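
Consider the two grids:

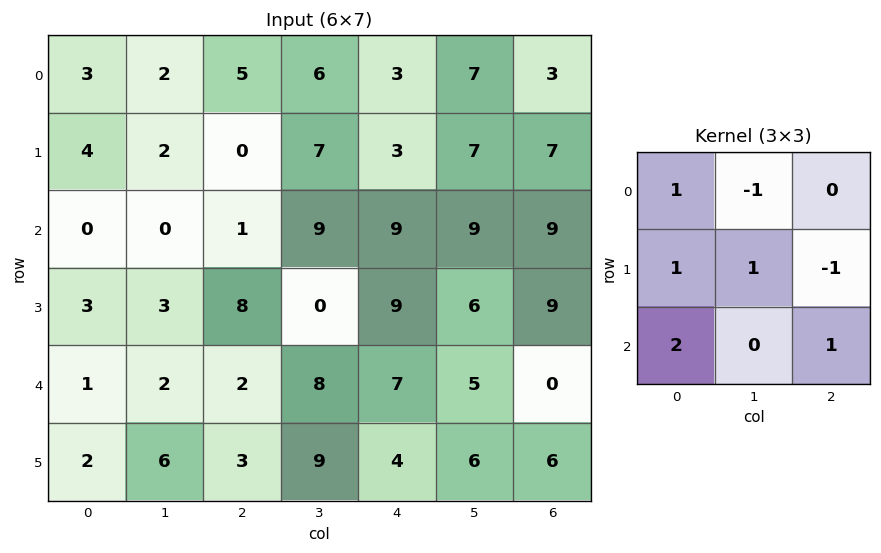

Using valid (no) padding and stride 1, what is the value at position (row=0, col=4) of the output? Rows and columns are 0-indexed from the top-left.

The receptive field on the input at this output position is [3 7 3 / 3 7 7 / 9 9 9]. Elementwise product with the kernel and sum: 3·1 + 7·-1 + 3·1 + 7·1 + 7·-1 + 9·2 + 9·1.

26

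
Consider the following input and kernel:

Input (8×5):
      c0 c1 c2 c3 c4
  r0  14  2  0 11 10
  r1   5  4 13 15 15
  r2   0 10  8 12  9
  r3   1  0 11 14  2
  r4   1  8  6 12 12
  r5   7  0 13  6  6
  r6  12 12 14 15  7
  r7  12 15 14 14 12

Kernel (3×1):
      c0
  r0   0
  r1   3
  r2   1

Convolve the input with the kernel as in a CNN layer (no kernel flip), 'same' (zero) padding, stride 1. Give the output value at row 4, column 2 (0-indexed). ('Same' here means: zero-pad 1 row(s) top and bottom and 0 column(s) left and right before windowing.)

The receptive field on the zero-padded input at this output position is [11 / 6 / 13]. Elementwise product with the kernel and sum: 6·3 + 13·1.

31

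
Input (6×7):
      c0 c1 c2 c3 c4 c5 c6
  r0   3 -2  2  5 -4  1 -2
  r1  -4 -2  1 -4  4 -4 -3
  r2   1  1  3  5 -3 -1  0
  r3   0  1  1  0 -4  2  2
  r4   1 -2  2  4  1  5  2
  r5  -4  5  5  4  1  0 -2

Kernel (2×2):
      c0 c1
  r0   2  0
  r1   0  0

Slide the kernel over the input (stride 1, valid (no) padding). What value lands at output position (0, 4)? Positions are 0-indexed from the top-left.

The receptive field on the input at this output position is [-4 1 / 4 -4]. Elementwise product with the kernel and sum: -4·2.

-8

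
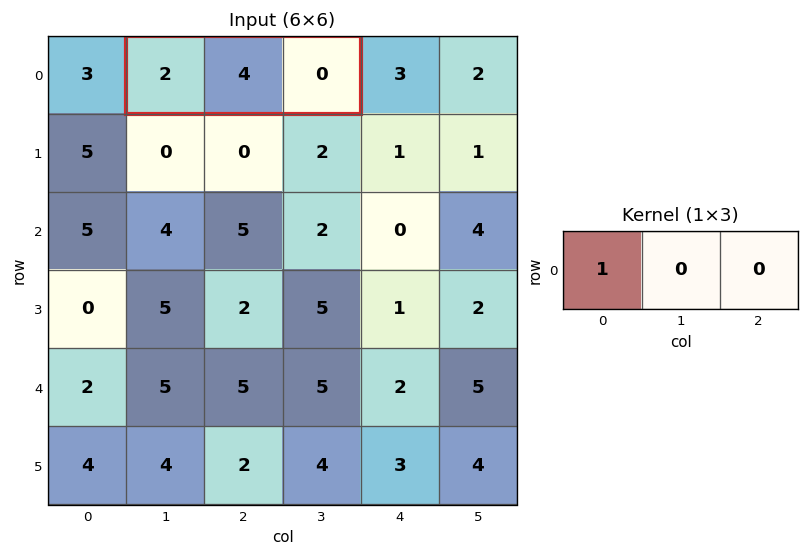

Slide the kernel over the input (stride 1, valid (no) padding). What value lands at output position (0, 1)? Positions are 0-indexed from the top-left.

2

The receptive field on the input at this output position is [2 4 0]. Elementwise product with the kernel and sum: 2·1.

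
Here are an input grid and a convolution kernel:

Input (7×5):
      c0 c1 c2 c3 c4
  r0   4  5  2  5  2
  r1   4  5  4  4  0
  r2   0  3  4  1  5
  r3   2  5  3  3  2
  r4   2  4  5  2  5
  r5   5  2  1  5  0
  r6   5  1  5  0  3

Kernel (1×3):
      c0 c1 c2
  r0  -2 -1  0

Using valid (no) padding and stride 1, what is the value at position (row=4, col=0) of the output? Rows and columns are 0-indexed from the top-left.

The receptive field on the input at this output position is [2 4 5]. Elementwise product with the kernel and sum: 2·-2 + 4·-1.

-8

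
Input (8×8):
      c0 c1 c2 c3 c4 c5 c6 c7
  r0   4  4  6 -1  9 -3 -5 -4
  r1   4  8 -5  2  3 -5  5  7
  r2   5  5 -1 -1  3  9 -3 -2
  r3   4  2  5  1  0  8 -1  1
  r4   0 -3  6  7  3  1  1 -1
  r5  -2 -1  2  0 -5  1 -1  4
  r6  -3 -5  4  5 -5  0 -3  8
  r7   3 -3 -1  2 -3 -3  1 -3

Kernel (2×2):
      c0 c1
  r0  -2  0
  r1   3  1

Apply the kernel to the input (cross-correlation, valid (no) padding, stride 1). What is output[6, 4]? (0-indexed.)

The receptive field on the input at this output position is [-5 0 / -3 -3]. Elementwise product with the kernel and sum: -5·-2 + -3·3 + -3·1.

-2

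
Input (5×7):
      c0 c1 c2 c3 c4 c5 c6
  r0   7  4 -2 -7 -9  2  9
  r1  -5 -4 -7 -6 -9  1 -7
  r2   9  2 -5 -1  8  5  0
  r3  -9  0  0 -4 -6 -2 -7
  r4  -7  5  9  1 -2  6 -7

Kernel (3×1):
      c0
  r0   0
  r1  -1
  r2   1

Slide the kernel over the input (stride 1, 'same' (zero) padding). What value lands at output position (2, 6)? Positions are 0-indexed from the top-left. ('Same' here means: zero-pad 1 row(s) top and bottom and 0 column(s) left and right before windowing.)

-7

The receptive field on the zero-padded input at this output position is [-7 / 0 / -7]. Elementwise product with the kernel and sum: 0·-1 + -7·1.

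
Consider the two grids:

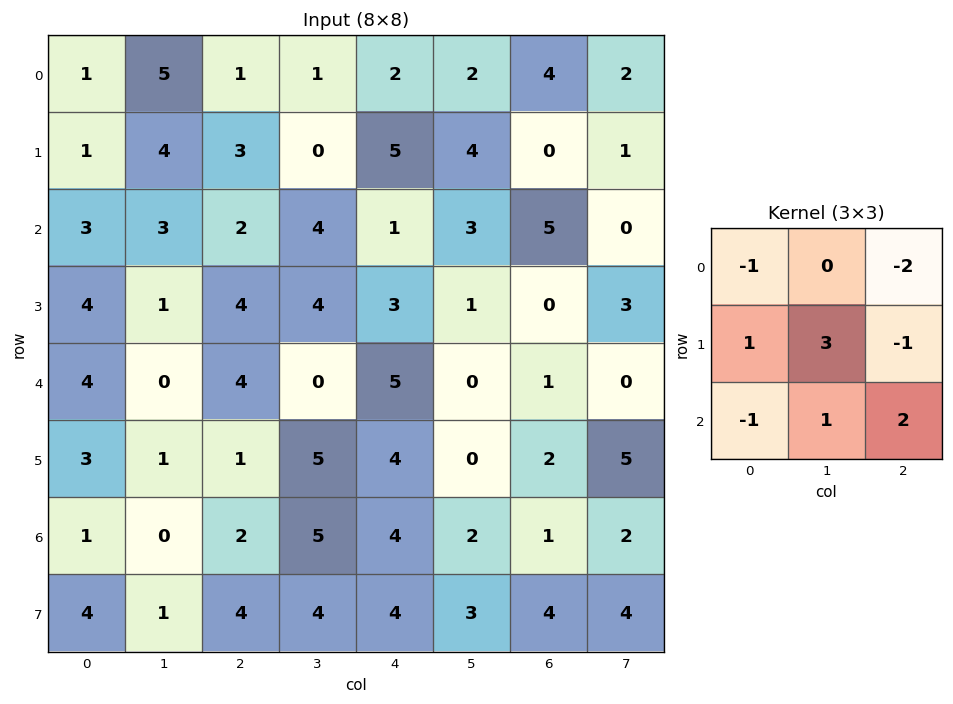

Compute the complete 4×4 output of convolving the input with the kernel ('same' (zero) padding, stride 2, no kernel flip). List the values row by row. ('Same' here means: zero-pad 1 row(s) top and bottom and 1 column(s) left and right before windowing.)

7 6 18 10
4 12 -3 17
15 13 8 8
7 1 16 2

Output[0,0]: The receptive field on the zero-padded input at this output position is [0 0 0 / 0 1 5 / 0 1 4]. Elementwise product with the kernel and sum: 0·-1 + 0·-2 + 0·1 + 1·3 + 5·-1 + 0·-1 + 1·1 + 4·2.
Output[0,1]: The receptive field on the zero-padded input at this output position is [0 0 0 / 5 1 1 / 4 3 0]. Elementwise product with the kernel and sum: 0·-1 + 0·-2 + 5·1 + 1·3 + 1·-1 + 4·-1 + 3·1 + 0·2.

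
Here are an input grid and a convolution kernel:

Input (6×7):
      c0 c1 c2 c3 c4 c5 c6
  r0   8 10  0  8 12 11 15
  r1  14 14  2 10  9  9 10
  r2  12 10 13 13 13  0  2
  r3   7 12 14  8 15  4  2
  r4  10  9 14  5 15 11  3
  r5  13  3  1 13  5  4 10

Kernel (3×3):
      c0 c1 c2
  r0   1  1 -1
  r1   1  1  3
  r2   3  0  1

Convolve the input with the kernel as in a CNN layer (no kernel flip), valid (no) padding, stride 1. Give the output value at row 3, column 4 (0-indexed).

77

The receptive field on the input at this output position is [15 4 2 / 15 11 3 / 5 4 10]. Elementwise product with the kernel and sum: 15·1 + 4·1 + 2·-1 + 15·1 + 11·1 + 3·3 + 5·3 + 10·1.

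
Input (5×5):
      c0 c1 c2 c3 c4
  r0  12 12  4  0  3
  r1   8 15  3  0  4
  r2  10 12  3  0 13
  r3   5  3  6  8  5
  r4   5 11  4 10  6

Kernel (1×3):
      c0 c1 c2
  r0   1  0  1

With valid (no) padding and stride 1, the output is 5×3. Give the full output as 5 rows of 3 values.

16 12 7
11 15 7
13 12 16
11 11 11
9 21 10

Output[0,0]: The receptive field on the input at this output position is [12 12 4]. Elementwise product with the kernel and sum: 12·1 + 4·1.
Output[0,1]: The receptive field on the input at this output position is [12 4 0]. Elementwise product with the kernel and sum: 12·1 + 0·1.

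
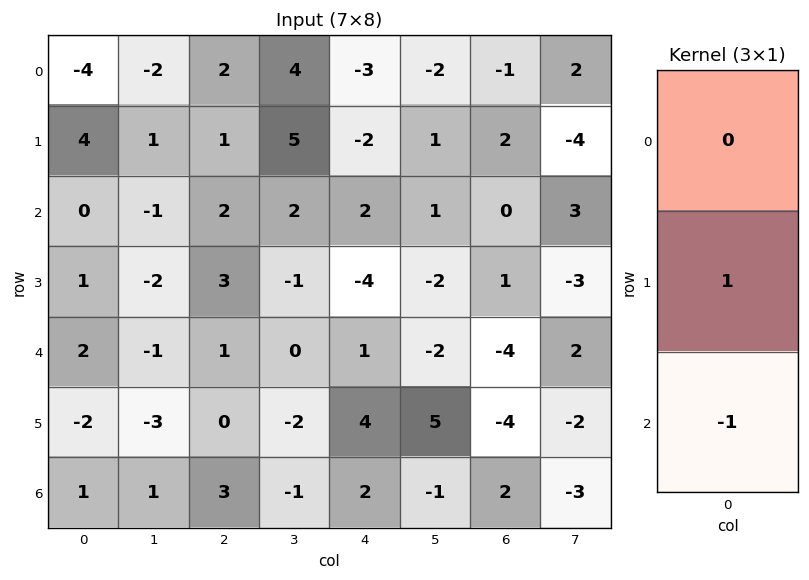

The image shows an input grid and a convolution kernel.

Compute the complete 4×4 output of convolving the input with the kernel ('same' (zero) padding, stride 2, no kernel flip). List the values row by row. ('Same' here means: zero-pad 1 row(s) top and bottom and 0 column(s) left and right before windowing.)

Output[0,0]: The receptive field on the zero-padded input at this output position is [0 / -4 / 4]. Elementwise product with the kernel and sum: -4·1 + 4·-1.

-8 1 -1 -3
-1 -1 6 -1
4 1 -3 0
1 3 2 2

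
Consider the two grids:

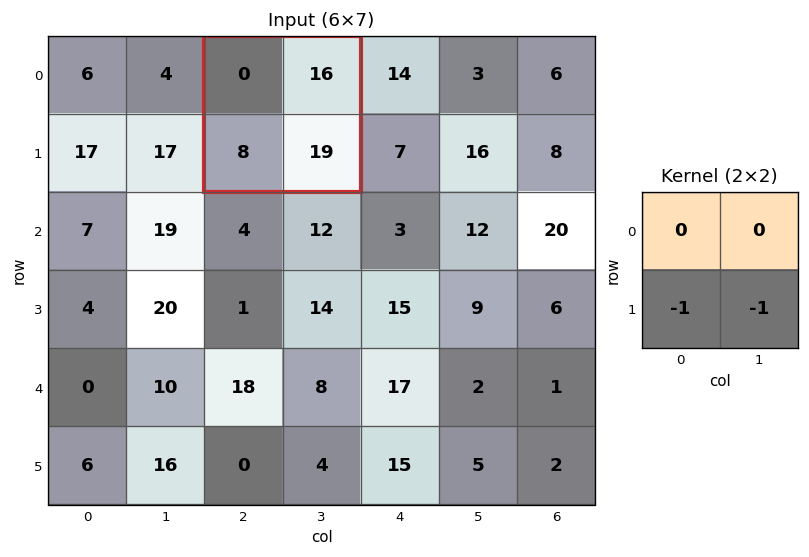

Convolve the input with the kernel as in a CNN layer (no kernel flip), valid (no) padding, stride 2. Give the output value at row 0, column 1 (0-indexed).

-27

The receptive field on the input at this output position is [0 16 / 8 19]. Elementwise product with the kernel and sum: 8·-1 + 19·-1.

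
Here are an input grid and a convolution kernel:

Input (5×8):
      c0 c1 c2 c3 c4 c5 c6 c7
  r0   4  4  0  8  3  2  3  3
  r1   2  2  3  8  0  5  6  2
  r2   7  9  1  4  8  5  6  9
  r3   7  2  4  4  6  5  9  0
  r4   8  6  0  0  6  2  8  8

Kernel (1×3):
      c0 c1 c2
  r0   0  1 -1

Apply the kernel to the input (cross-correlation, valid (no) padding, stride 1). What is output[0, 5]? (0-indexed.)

The receptive field on the input at this output position is [2 3 3]. Elementwise product with the kernel and sum: 3·1 + 3·-1.

0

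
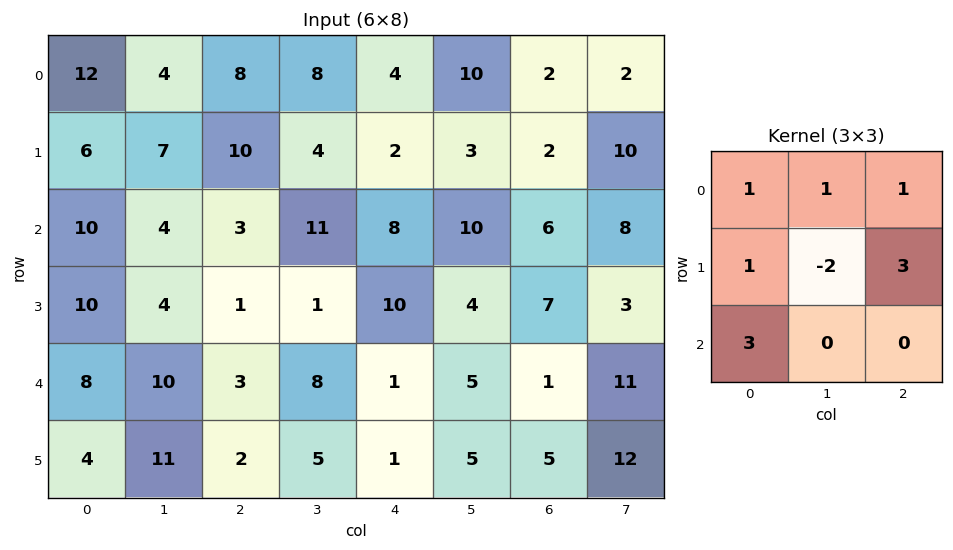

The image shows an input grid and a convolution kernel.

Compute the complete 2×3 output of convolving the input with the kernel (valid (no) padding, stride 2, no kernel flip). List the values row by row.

76 37 42
46 60 50

Output[0,0]: The receptive field on the input at this output position is [12 4 8 / 6 7 10 / 10 4 3]. Elementwise product with the kernel and sum: 12·1 + 4·1 + 8·1 + 6·1 + 7·-2 + 10·3 + 10·3.
Output[0,1]: The receptive field on the input at this output position is [8 8 4 / 10 4 2 / 3 11 8]. Elementwise product with the kernel and sum: 8·1 + 8·1 + 4·1 + 10·1 + 4·-2 + 2·3 + 3·3.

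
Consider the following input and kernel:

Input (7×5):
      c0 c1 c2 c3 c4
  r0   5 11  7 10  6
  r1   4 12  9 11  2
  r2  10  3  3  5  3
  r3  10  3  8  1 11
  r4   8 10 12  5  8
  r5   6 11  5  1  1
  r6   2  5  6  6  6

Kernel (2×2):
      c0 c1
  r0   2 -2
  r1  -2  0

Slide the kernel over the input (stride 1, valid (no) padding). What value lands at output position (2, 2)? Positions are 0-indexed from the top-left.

The receptive field on the input at this output position is [3 5 / 8 1]. Elementwise product with the kernel and sum: 3·2 + 5·-2 + 8·-2.

-20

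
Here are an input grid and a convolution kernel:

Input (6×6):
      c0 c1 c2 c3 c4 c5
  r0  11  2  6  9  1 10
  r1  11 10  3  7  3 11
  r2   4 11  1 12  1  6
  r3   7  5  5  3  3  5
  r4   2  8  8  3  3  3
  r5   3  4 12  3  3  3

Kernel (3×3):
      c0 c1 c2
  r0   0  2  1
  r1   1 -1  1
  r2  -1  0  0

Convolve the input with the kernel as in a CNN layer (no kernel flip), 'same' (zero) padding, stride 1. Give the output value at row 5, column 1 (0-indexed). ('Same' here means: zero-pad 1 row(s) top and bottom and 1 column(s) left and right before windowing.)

35

The receptive field on the zero-padded input at this output position is [2 8 8 / 3 4 12 / 0 0 0]. Elementwise product with the kernel and sum: 8·2 + 8·1 + 3·1 + 4·-1 + 12·1 + 0·-1.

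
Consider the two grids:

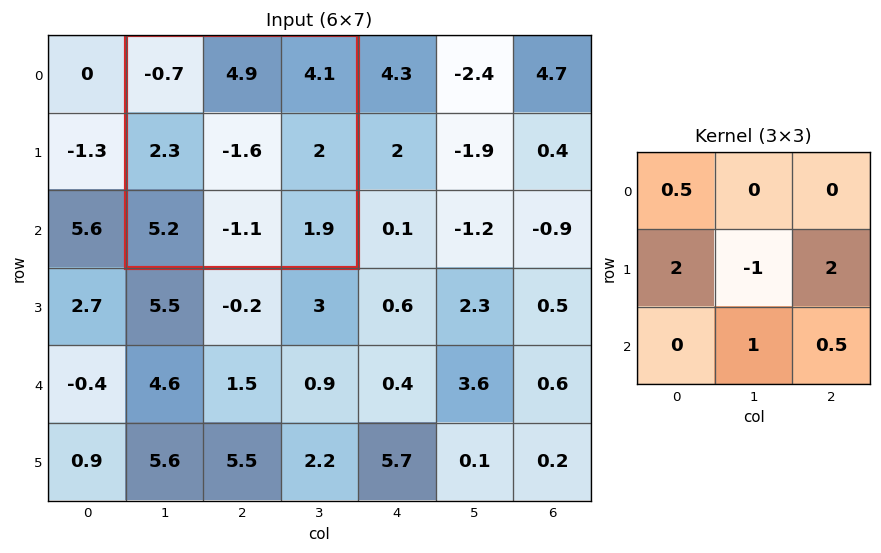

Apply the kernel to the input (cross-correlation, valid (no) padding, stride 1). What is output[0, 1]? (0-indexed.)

9.7

The receptive field on the input at this output position is [-0.7 4.9 4.1 / 2.3 -1.6 2 / 5.2 -1.1 1.9]. Elementwise product with the kernel and sum: -0.7·0.5 + 2.3·2 + -1.6·-1 + 2·2 + -1.1·1 + 1.9·0.5.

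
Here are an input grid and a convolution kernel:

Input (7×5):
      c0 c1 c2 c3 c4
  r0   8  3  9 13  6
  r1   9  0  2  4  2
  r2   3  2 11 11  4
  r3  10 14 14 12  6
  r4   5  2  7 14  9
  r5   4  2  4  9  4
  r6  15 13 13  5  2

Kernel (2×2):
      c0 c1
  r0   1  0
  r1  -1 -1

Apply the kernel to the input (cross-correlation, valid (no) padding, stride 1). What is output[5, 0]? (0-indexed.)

The receptive field on the input at this output position is [4 2 / 15 13]. Elementwise product with the kernel and sum: 4·1 + 15·-1 + 13·-1.

-24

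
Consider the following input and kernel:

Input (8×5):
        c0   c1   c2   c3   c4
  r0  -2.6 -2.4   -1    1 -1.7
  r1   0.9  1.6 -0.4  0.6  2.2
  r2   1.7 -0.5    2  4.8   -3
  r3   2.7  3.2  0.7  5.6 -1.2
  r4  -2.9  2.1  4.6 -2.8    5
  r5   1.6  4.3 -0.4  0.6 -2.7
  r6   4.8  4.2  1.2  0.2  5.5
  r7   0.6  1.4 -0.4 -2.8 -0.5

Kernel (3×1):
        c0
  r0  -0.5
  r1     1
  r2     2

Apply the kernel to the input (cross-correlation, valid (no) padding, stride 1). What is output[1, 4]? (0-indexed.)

-6.5

The receptive field on the input at this output position is [2.2 / -3 / -1.2]. Elementwise product with the kernel and sum: 2.2·-0.5 + -3·1 + -1.2·2.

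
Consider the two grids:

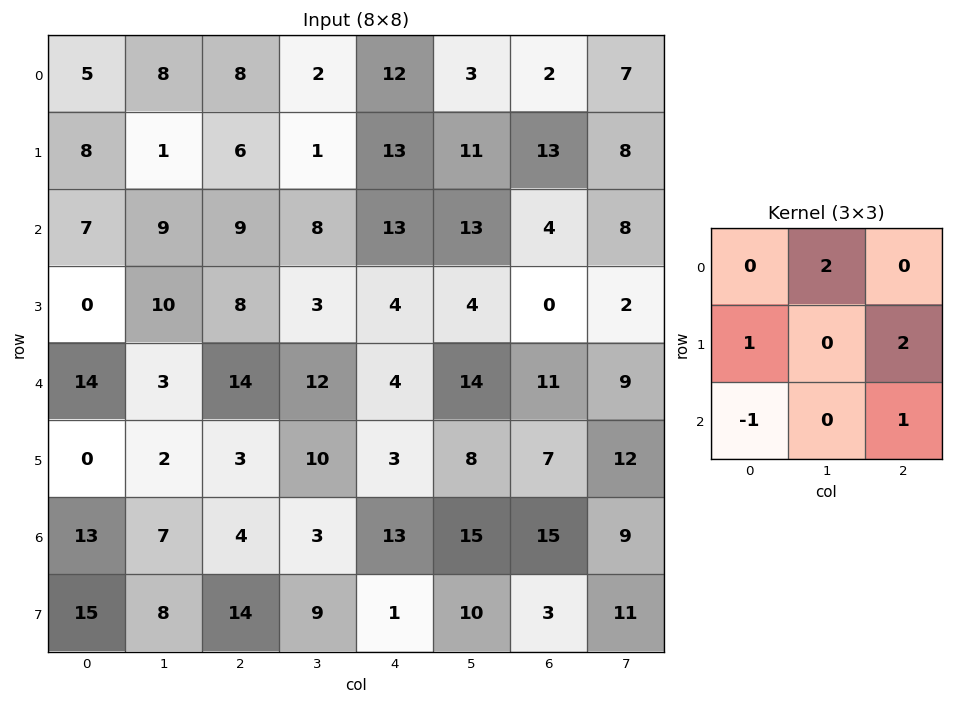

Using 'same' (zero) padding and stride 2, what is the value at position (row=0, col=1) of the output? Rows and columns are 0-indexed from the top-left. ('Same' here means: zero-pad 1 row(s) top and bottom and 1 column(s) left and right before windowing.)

The receptive field on the zero-padded input at this output position is [0 0 0 / 8 8 2 / 1 6 1]. Elementwise product with the kernel and sum: 0·2 + 8·1 + 2·2 + 1·-1 + 1·1.

12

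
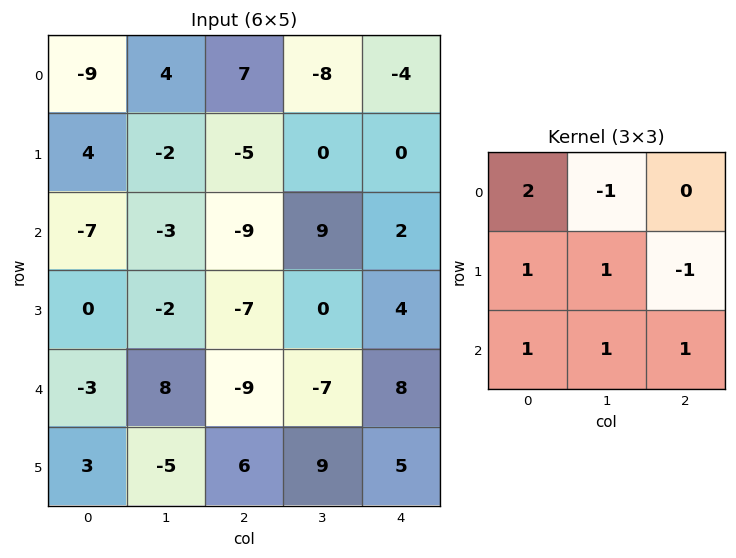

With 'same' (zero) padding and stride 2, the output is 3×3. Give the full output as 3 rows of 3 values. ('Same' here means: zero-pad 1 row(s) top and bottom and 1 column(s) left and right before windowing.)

-11 12 -12
-10 -29 15
-13 19 11

Output[0,0]: The receptive field on the zero-padded input at this output position is [0 0 0 / 0 -9 4 / 0 4 -2]. Elementwise product with the kernel and sum: 0·2 + 0·-1 + 0·1 + -9·1 + 4·-1 + 0·1 + 4·1 + -2·1.
Output[0,1]: The receptive field on the zero-padded input at this output position is [0 0 0 / 4 7 -8 / -2 -5 0]. Elementwise product with the kernel and sum: 0·2 + 0·-1 + 4·1 + 7·1 + -8·-1 + -2·1 + -5·1 + 0·1.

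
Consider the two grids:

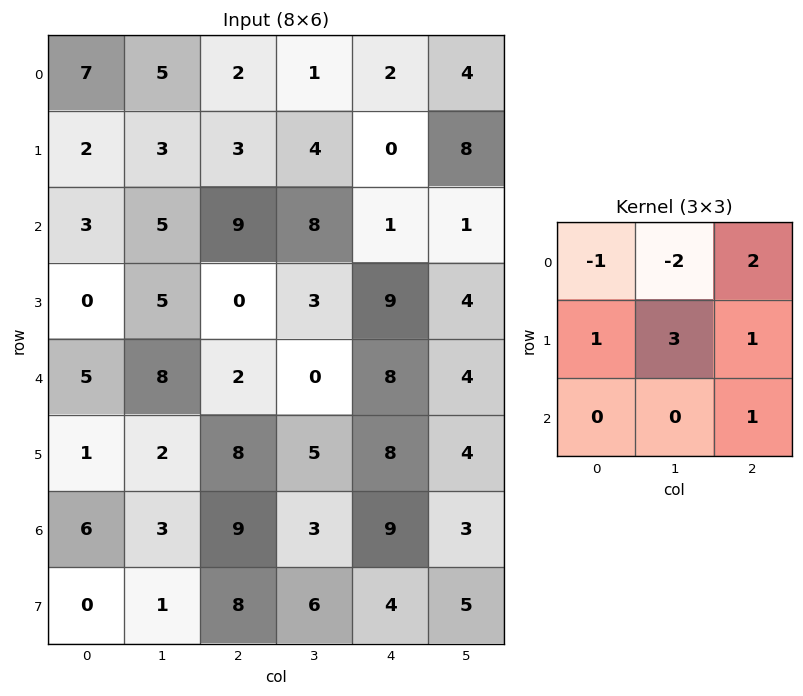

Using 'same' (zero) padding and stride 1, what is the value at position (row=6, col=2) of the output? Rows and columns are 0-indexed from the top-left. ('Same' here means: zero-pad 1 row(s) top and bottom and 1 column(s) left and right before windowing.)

The receptive field on the zero-padded input at this output position is [2 8 5 / 3 9 3 / 1 8 6]. Elementwise product with the kernel and sum: 2·-1 + 8·-2 + 5·2 + 3·1 + 9·3 + 3·1 + 6·1.

31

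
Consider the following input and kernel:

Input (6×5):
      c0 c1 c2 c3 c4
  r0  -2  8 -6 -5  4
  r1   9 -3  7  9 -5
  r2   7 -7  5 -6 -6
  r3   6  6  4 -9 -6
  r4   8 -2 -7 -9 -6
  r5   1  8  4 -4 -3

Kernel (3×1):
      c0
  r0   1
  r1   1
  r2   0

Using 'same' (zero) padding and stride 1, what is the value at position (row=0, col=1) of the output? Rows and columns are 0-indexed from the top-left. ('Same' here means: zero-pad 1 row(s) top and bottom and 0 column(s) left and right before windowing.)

The receptive field on the zero-padded input at this output position is [0 / 8 / -3]. Elementwise product with the kernel and sum: 0·1 + 8·1.

8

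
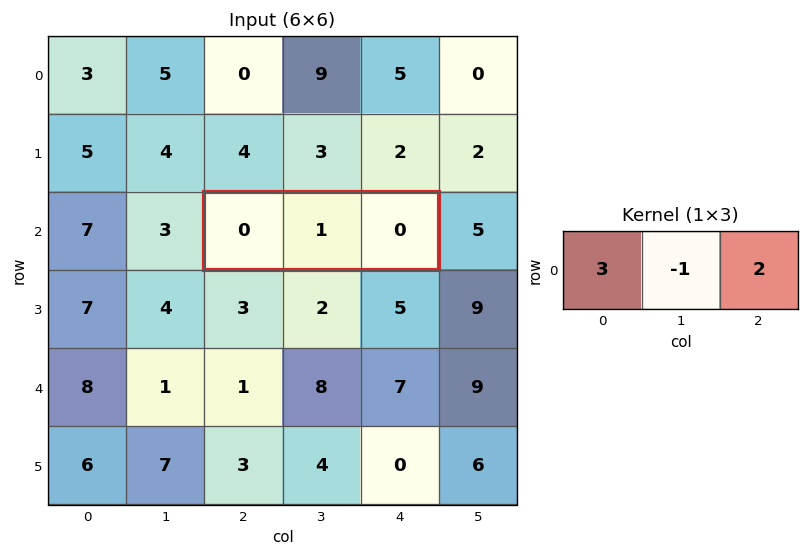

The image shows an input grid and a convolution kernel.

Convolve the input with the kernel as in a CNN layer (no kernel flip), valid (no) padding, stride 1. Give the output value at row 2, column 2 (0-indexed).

The receptive field on the input at this output position is [0 1 0]. Elementwise product with the kernel and sum: 0·3 + 1·-1 + 0·2.

-1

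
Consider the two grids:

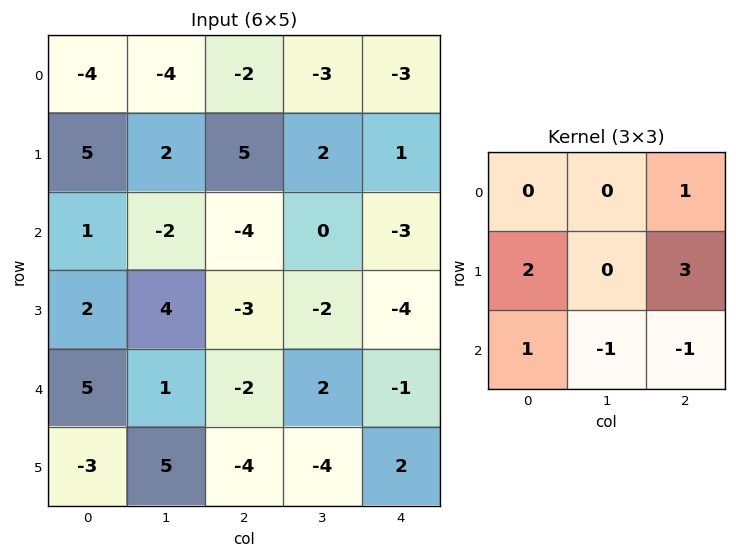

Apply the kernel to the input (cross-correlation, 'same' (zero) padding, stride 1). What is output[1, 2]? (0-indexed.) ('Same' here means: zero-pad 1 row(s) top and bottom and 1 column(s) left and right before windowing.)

9

The receptive field on the zero-padded input at this output position is [-4 -2 -3 / 2 5 2 / -2 -4 0]. Elementwise product with the kernel and sum: -3·1 + 2·2 + 2·3 + -2·1 + -4·-1 + 0·-1.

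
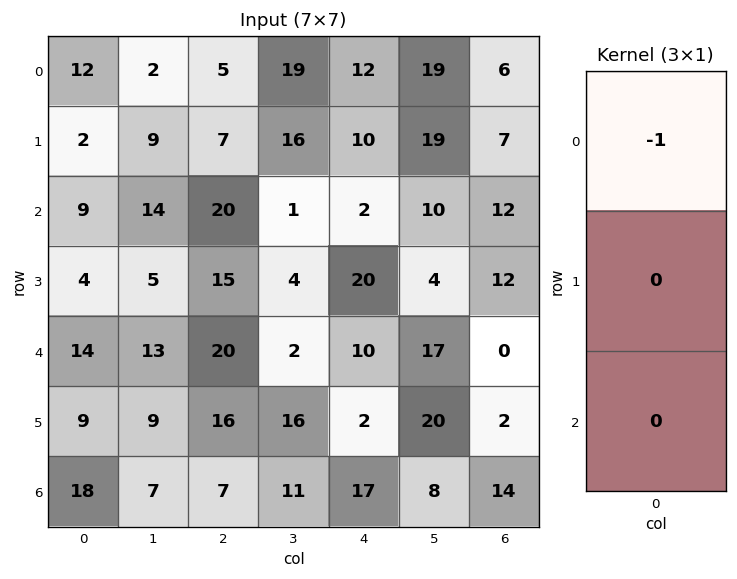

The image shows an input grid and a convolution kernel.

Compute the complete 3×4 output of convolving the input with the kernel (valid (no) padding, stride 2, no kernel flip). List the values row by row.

Output[0,0]: The receptive field on the input at this output position is [12 / 2 / 9]. Elementwise product with the kernel and sum: 12·-1.
Output[0,1]: The receptive field on the input at this output position is [5 / 7 / 20]. Elementwise product with the kernel and sum: 5·-1.

-12 -5 -12 -6
-9 -20 -2 -12
-14 -20 -10 0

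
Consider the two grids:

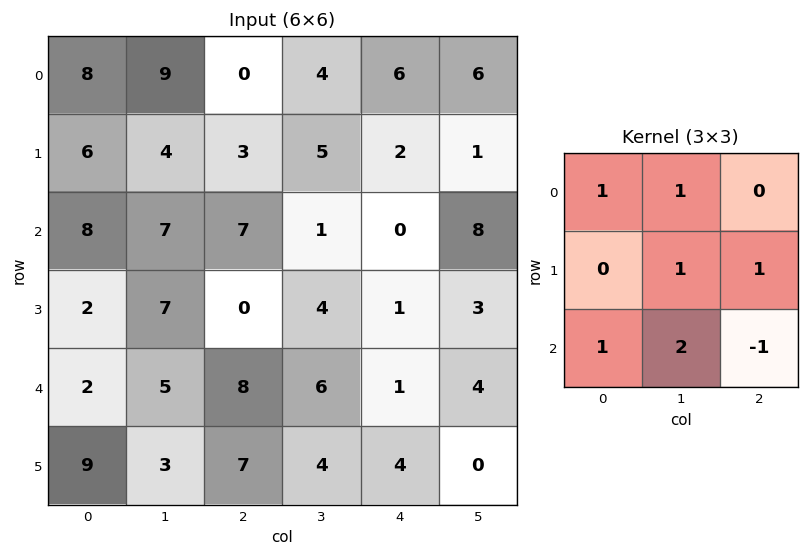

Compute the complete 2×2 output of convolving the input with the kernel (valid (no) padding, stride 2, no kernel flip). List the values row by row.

39 20
26 32

Output[0,0]: The receptive field on the input at this output position is [8 9 0 / 6 4 3 / 8 7 7]. Elementwise product with the kernel and sum: 8·1 + 9·1 + 4·1 + 3·1 + 8·1 + 7·2 + 7·-1.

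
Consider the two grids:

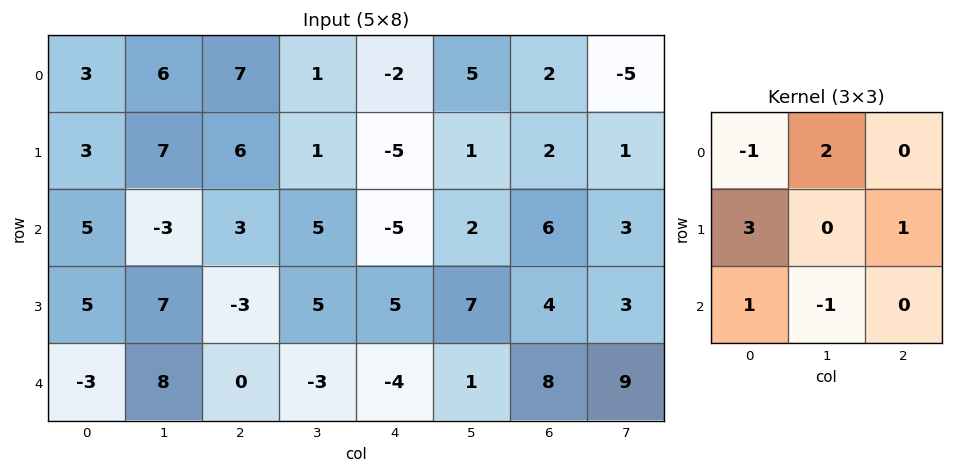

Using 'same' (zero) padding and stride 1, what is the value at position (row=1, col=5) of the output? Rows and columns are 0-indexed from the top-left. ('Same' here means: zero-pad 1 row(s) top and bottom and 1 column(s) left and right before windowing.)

The receptive field on the zero-padded input at this output position is [-2 5 2 / -5 1 2 / -5 2 6]. Elementwise product with the kernel and sum: -2·-1 + 5·2 + -5·3 + 2·1 + -5·1 + 2·-1.

-8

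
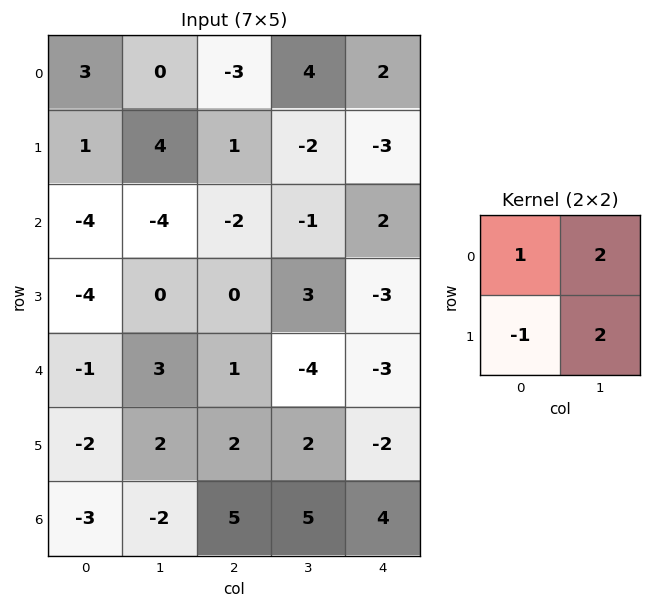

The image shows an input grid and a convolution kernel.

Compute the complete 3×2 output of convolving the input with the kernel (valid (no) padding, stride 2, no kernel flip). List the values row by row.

10 0
-8 2
11 -5

Output[0,0]: The receptive field on the input at this output position is [3 0 / 1 4]. Elementwise product with the kernel and sum: 3·1 + 0·2 + 1·-1 + 4·2.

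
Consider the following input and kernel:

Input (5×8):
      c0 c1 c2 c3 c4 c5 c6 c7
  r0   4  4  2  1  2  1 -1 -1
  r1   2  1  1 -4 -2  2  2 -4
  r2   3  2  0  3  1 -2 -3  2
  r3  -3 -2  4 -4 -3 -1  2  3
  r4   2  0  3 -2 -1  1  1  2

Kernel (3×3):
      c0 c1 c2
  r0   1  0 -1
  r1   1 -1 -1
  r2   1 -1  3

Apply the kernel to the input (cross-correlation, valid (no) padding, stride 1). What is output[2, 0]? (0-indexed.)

The receptive field on the input at this output position is [3 2 0 / -3 -2 4 / 2 0 3]. Elementwise product with the kernel and sum: 3·1 + 0·-1 + -3·1 + -2·-1 + 4·-1 + 2·1 + 0·-1 + 3·3.

9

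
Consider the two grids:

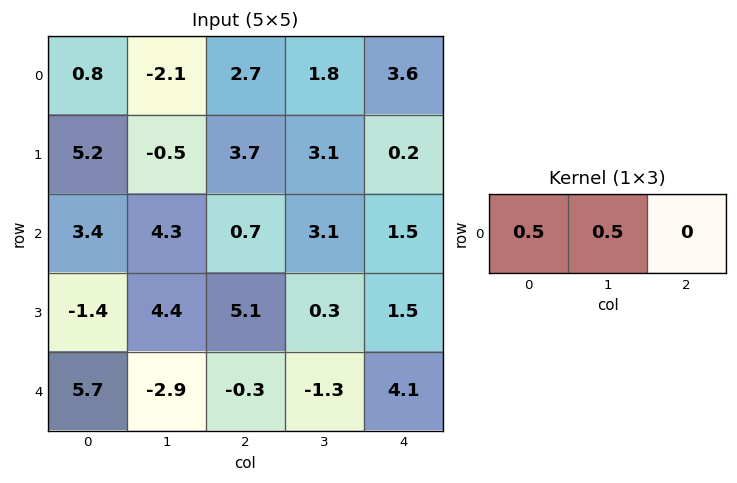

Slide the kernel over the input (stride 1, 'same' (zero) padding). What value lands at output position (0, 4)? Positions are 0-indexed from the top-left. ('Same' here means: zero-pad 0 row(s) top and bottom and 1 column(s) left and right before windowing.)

2.7

The receptive field on the zero-padded input at this output position is [1.8 3.6 0]. Elementwise product with the kernel and sum: 1.8·0.5 + 3.6·0.5.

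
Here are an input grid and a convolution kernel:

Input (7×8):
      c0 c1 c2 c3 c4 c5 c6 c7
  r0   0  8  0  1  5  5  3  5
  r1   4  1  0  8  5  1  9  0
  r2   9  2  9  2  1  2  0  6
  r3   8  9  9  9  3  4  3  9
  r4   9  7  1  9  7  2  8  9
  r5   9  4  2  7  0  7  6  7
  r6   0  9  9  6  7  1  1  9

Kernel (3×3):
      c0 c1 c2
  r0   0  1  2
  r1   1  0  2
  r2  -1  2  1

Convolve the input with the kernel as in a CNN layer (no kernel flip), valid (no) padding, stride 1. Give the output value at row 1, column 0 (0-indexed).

The receptive field on the input at this output position is [4 1 0 / 9 2 9 / 8 9 9]. Elementwise product with the kernel and sum: 1·1 + 0·2 + 9·1 + 9·2 + 8·-1 + 9·2 + 9·1.

47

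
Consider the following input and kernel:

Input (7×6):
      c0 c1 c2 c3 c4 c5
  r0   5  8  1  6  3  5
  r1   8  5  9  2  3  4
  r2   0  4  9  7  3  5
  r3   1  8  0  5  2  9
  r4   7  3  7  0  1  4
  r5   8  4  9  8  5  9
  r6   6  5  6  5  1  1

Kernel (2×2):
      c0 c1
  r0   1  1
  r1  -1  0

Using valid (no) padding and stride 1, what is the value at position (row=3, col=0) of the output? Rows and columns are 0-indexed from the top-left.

2

The receptive field on the input at this output position is [1 8 / 7 3]. Elementwise product with the kernel and sum: 1·1 + 8·1 + 7·-1.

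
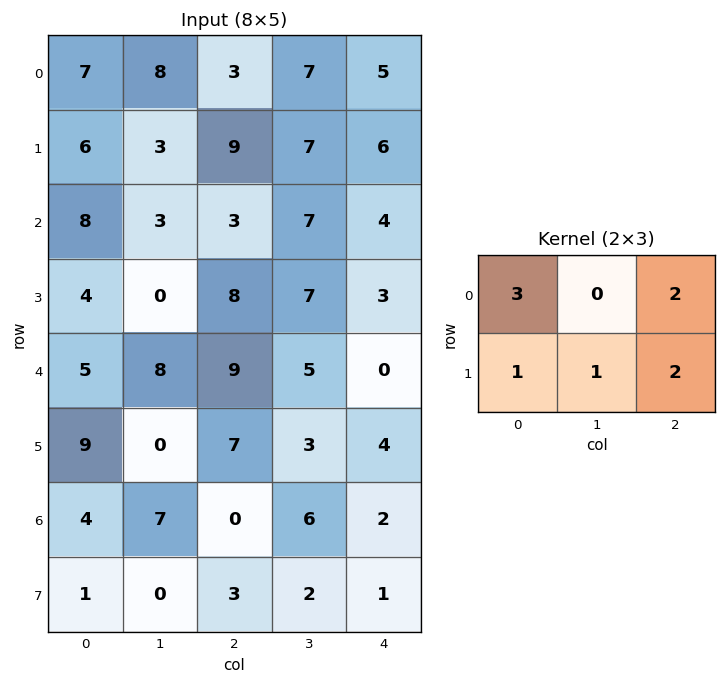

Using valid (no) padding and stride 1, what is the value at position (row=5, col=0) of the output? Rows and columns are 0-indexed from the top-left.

The receptive field on the input at this output position is [9 0 7 / 4 7 0]. Elementwise product with the kernel and sum: 9·3 + 7·2 + 4·1 + 7·1 + 0·2.

52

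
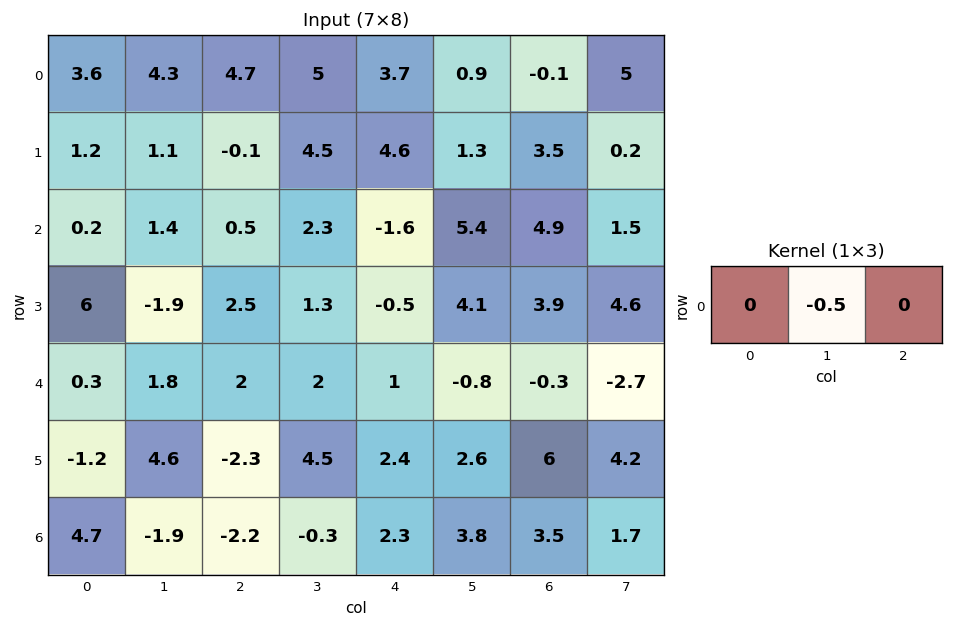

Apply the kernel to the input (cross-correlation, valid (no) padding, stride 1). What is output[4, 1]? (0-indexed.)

The receptive field on the input at this output position is [1.8 2 2]. Elementwise product with the kernel and sum: 2·-0.5.

-1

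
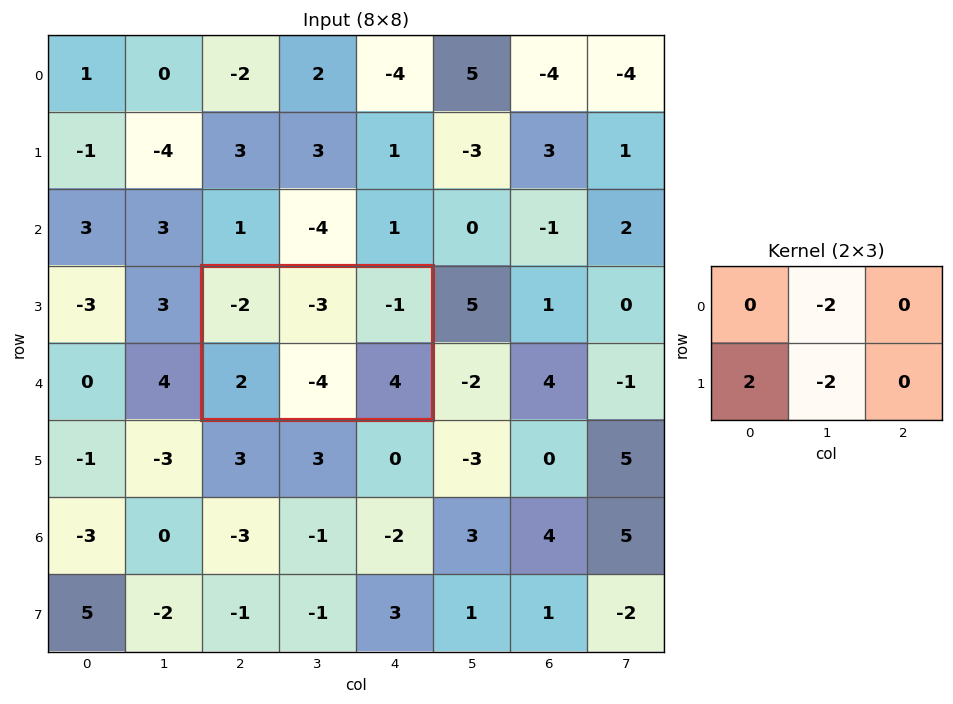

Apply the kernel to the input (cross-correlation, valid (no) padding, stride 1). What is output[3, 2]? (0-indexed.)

18

The receptive field on the input at this output position is [-2 -3 -1 / 2 -4 4]. Elementwise product with the kernel and sum: -3·-2 + 2·2 + -4·-2.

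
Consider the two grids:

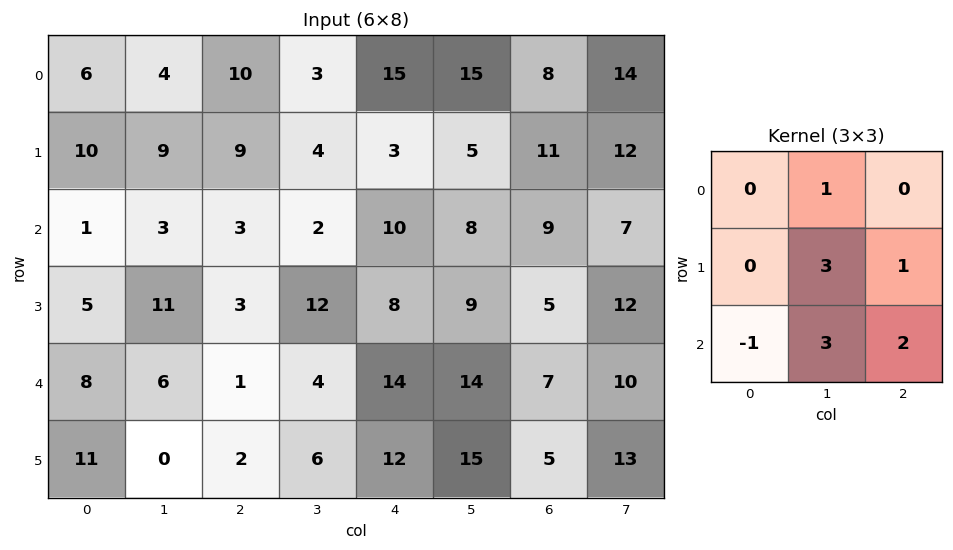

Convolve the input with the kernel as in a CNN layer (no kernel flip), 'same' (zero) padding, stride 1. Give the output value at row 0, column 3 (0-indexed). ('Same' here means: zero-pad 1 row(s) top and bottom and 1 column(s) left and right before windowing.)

33

The receptive field on the zero-padded input at this output position is [0 0 0 / 10 3 15 / 9 4 3]. Elementwise product with the kernel and sum: 0·1 + 3·3 + 15·1 + 9·-1 + 4·3 + 3·2.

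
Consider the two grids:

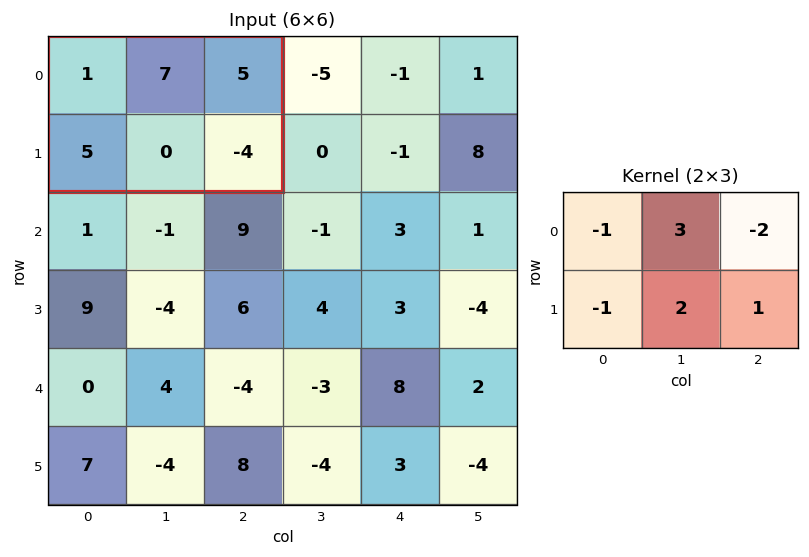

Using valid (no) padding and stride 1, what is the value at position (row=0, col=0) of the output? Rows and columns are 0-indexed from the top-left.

1

The receptive field on the input at this output position is [1 7 5 / 5 0 -4]. Elementwise product with the kernel and sum: 1·-1 + 7·3 + 5·-2 + 5·-1 + 0·2 + -4·1.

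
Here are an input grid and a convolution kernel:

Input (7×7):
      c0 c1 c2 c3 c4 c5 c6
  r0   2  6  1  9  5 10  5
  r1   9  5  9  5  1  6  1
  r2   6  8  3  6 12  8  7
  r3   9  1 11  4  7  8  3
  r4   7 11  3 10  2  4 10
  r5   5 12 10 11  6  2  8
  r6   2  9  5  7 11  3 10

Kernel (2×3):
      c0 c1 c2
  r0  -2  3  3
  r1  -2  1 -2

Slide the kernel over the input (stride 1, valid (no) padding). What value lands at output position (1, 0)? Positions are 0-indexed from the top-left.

14

The receptive field on the input at this output position is [9 5 9 / 6 8 3]. Elementwise product with the kernel and sum: 9·-2 + 5·3 + 9·3 + 6·-2 + 8·1 + 3·-2.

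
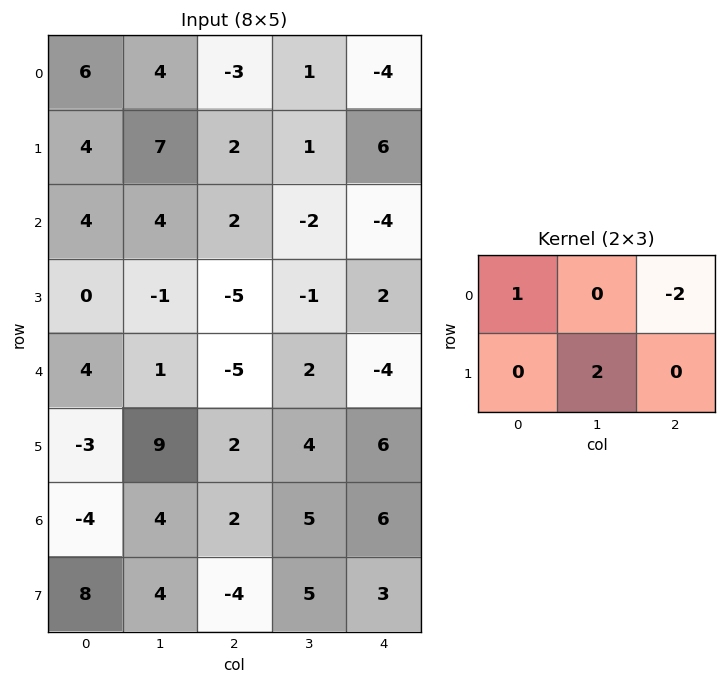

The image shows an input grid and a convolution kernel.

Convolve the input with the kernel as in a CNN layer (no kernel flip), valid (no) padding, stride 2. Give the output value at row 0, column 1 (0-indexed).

The receptive field on the input at this output position is [-3 1 -4 / 2 1 6]. Elementwise product with the kernel and sum: -3·1 + -4·-2 + 1·2.

7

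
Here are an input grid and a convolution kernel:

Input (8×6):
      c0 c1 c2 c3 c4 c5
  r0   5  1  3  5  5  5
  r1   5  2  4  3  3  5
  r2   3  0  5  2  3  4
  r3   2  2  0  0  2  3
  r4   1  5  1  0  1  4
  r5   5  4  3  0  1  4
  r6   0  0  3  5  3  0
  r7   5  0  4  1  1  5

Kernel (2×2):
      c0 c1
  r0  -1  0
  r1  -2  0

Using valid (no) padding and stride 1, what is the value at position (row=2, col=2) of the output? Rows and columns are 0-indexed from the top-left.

The receptive field on the input at this output position is [5 2 / 0 0]. Elementwise product with the kernel and sum: 5·-1 + 0·-2.

-5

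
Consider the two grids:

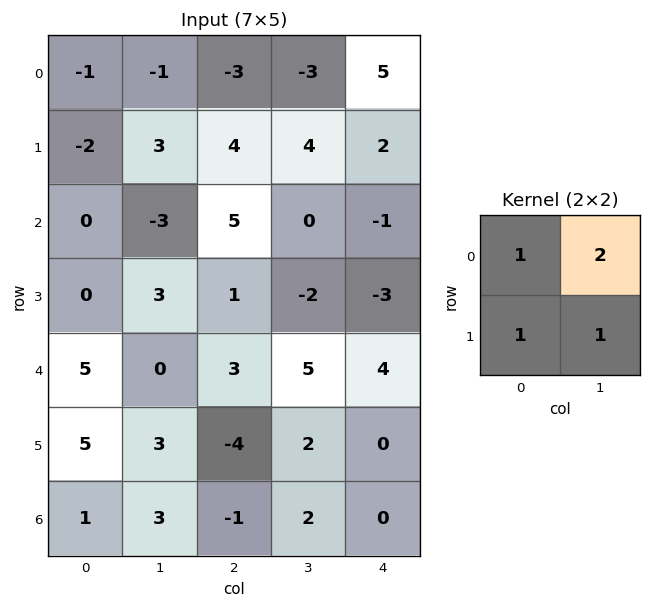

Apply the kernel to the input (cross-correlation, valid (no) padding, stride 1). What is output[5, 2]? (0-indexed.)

The receptive field on the input at this output position is [-4 2 / -1 2]. Elementwise product with the kernel and sum: -4·1 + 2·2 + -1·1 + 2·1.

1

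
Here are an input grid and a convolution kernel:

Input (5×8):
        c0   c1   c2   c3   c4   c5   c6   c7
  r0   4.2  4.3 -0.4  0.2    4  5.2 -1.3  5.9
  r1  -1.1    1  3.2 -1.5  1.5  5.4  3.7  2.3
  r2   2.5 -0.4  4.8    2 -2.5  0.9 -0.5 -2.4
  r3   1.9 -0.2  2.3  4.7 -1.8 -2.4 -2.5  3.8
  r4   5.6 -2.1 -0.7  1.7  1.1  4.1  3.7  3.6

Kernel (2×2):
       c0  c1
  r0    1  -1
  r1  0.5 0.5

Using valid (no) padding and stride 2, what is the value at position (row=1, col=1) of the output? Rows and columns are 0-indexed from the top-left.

6.3

The receptive field on the input at this output position is [4.8 2 / 2.3 4.7]. Elementwise product with the kernel and sum: 4.8·1 + 2·-1 + 2.3·0.5 + 4.7·0.5.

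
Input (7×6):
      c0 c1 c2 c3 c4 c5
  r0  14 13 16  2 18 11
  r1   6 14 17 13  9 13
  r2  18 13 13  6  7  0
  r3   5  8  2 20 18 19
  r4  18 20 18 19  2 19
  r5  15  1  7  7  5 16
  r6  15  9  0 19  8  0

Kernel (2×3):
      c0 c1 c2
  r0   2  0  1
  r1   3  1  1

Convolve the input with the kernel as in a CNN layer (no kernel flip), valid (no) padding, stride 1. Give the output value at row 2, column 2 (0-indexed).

77

The receptive field on the input at this output position is [13 6 7 / 2 20 18]. Elementwise product with the kernel and sum: 13·2 + 7·1 + 2·3 + 20·1 + 18·1.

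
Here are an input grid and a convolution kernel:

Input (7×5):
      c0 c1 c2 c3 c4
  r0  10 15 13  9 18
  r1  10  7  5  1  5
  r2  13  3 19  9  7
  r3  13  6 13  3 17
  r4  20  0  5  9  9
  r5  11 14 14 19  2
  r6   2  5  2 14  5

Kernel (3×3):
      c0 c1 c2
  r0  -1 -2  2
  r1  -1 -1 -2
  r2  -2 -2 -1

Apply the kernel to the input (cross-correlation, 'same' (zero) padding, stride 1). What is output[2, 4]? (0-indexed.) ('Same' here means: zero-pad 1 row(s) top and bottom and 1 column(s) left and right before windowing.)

The receptive field on the zero-padded input at this output position is [1 5 0 / 9 7 0 / 3 17 0]. Elementwise product with the kernel and sum: 1·-1 + 5·-2 + 0·2 + 9·-1 + 7·-1 + 0·-2 + 3·-2 + 17·-2 + 0·-1.

-67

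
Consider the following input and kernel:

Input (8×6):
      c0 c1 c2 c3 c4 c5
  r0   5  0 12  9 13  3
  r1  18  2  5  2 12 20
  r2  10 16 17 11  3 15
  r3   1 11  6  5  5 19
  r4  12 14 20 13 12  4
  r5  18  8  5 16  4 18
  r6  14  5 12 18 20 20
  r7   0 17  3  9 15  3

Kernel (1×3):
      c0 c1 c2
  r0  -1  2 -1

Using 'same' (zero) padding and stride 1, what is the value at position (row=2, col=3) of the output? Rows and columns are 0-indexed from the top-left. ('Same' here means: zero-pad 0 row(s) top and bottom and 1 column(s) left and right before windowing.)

2

The receptive field on the zero-padded input at this output position is [17 11 3]. Elementwise product with the kernel and sum: 17·-1 + 11·2 + 3·-1.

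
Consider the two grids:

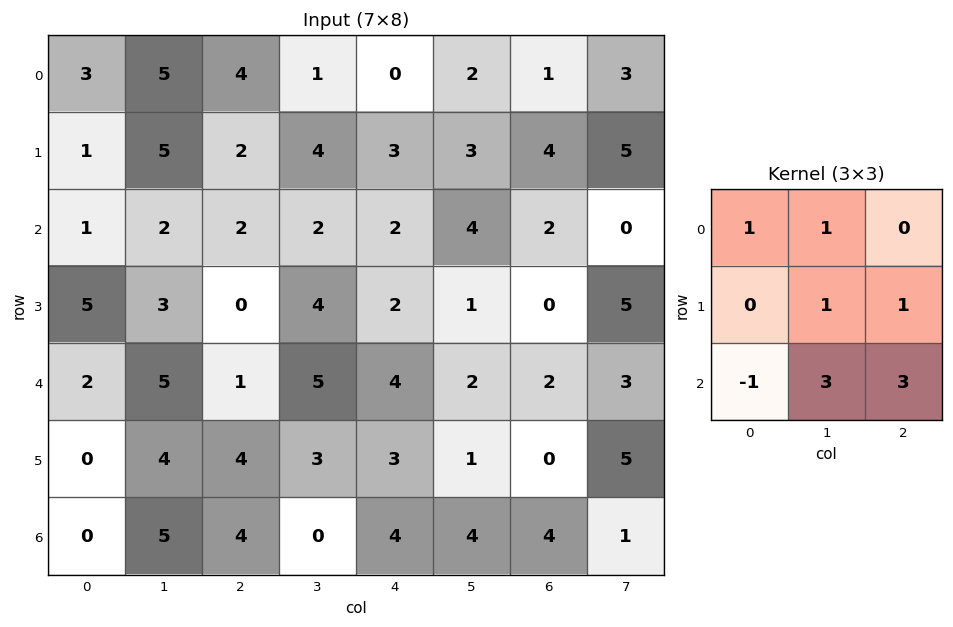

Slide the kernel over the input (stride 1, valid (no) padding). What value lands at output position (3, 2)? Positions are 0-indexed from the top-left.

27

The receptive field on the input at this output position is [0 4 2 / 1 5 4 / 4 3 3]. Elementwise product with the kernel and sum: 0·1 + 4·1 + 5·1 + 4·1 + 4·-1 + 3·3 + 3·3.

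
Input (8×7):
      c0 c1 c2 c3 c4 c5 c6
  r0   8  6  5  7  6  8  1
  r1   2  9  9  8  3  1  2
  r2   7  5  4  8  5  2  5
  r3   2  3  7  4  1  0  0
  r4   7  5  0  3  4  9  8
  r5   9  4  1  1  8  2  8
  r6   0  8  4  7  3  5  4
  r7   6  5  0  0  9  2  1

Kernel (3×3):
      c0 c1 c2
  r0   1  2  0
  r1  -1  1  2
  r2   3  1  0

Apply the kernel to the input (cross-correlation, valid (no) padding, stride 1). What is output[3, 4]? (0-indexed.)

48

The receptive field on the input at this output position is [1 0 0 / 4 9 8 / 8 2 8]. Elementwise product with the kernel and sum: 1·1 + 0·2 + 4·-1 + 9·1 + 8·2 + 8·3 + 2·1.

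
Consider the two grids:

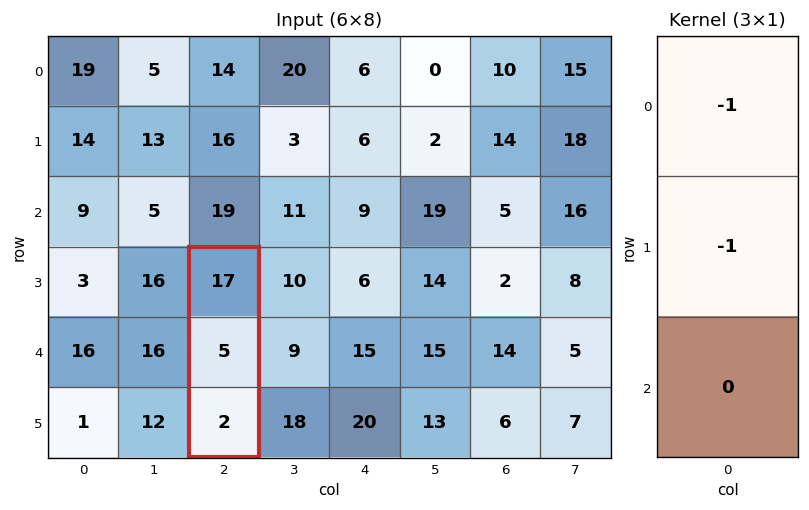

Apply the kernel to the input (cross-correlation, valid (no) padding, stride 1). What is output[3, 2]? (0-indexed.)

The receptive field on the input at this output position is [17 / 5 / 2]. Elementwise product with the kernel and sum: 17·-1 + 5·-1.

-22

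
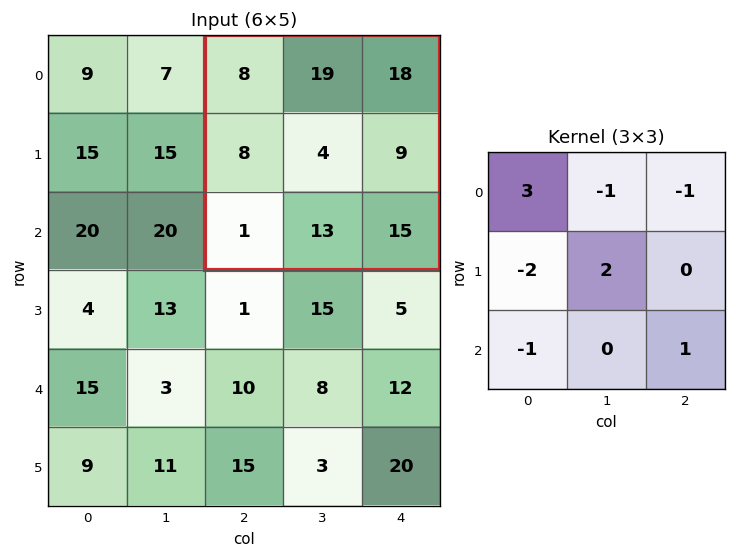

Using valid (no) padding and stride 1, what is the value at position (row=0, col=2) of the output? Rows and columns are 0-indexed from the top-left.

The receptive field on the input at this output position is [8 19 18 / 8 4 9 / 1 13 15]. Elementwise product with the kernel and sum: 8·3 + 19·-1 + 18·-1 + 8·-2 + 4·2 + 1·-1 + 15·1.

-7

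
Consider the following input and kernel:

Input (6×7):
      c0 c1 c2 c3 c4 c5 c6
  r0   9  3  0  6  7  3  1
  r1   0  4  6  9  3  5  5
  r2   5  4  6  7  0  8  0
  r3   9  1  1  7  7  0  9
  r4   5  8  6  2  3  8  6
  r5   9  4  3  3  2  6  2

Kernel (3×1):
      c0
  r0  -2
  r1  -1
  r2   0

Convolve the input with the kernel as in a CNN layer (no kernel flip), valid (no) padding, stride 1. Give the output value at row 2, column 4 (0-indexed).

-7

The receptive field on the input at this output position is [0 / 7 / 3]. Elementwise product with the kernel and sum: 0·-2 + 7·-1.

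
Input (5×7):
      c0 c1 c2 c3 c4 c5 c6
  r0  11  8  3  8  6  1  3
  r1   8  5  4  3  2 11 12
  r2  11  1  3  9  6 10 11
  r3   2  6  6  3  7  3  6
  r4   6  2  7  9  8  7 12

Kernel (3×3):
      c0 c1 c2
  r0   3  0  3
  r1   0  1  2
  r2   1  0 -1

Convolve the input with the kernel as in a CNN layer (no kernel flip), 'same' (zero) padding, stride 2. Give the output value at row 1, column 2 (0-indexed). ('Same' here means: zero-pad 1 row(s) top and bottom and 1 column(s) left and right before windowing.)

The receptive field on the zero-padded input at this output position is [3 2 11 / 9 6 10 / 3 7 3]. Elementwise product with the kernel and sum: 3·3 + 11·3 + 6·1 + 10·2 + 3·1 + 3·-1.

68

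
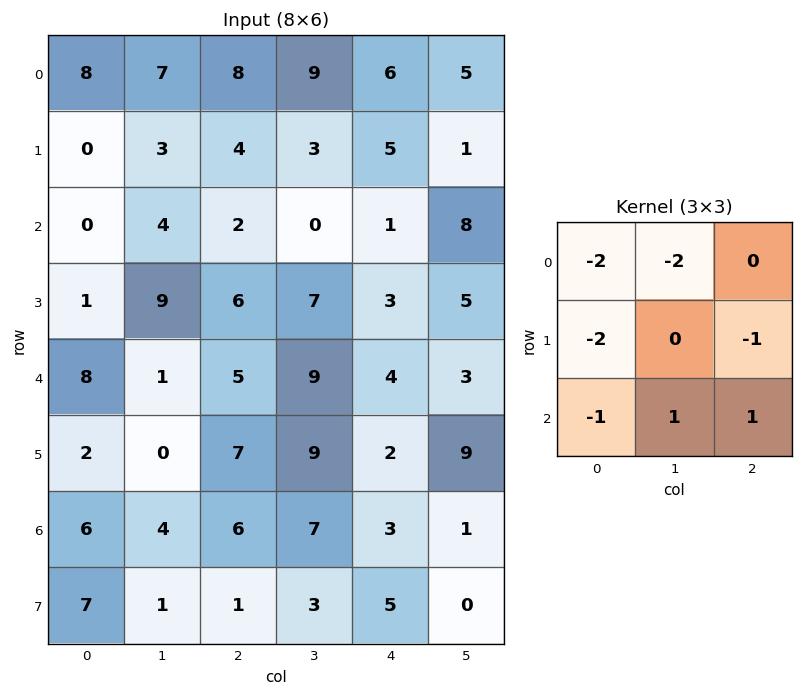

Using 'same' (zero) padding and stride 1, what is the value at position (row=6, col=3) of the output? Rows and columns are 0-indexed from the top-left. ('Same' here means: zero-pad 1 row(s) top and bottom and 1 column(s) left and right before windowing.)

-40

The receptive field on the zero-padded input at this output position is [7 9 2 / 6 7 3 / 1 3 5]. Elementwise product with the kernel and sum: 7·-2 + 9·-2 + 6·-2 + 3·-1 + 1·-1 + 3·1 + 5·1.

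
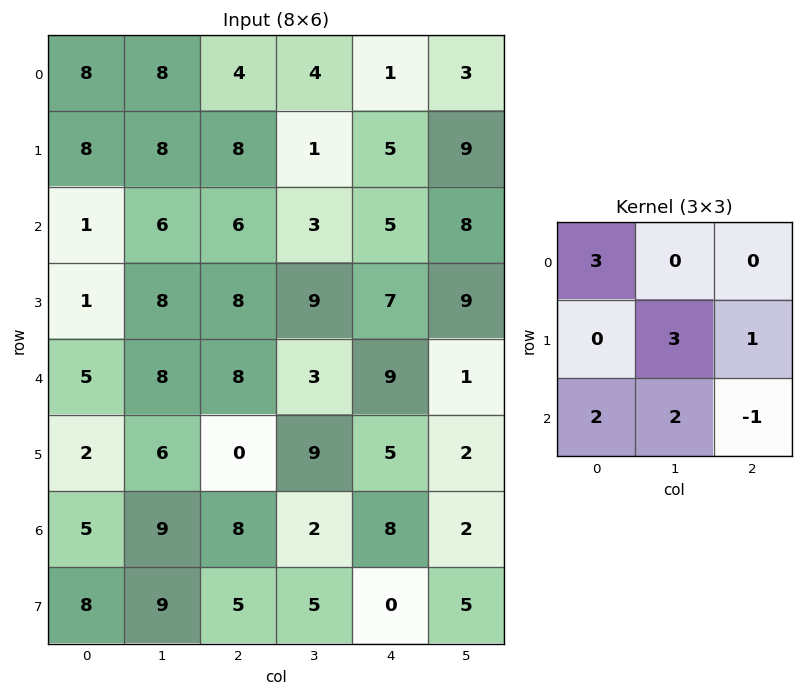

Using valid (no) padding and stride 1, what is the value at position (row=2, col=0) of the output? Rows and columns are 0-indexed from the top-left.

53

The receptive field on the input at this output position is [1 6 6 / 1 8 8 / 5 8 8]. Elementwise product with the kernel and sum: 1·3 + 8·3 + 8·1 + 5·2 + 8·2 + 8·-1.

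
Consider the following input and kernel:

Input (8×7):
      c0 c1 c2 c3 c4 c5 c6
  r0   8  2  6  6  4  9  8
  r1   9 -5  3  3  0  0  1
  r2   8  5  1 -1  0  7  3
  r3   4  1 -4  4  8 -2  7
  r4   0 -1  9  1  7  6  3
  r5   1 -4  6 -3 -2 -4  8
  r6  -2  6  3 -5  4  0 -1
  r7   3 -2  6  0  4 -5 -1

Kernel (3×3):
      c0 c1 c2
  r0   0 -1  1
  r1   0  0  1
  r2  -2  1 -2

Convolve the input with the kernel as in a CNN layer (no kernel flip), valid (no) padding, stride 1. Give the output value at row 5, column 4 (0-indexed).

0

The receptive field on the input at this output position is [-2 -4 8 / 4 0 -1 / 4 -5 -1]. Elementwise product with the kernel and sum: -4·-1 + 8·1 + -1·1 + 4·-2 + -5·1 + -1·-2.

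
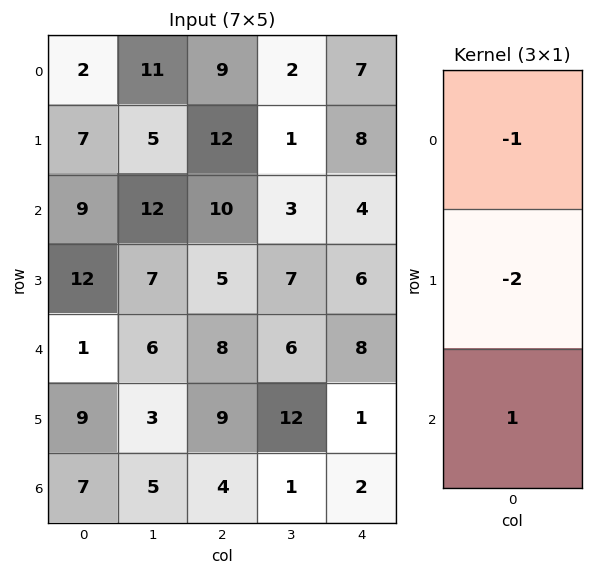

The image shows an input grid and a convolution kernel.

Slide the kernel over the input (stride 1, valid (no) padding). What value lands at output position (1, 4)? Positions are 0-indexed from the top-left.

The receptive field on the input at this output position is [8 / 4 / 6]. Elementwise product with the kernel and sum: 8·-1 + 4·-2 + 6·1.

-10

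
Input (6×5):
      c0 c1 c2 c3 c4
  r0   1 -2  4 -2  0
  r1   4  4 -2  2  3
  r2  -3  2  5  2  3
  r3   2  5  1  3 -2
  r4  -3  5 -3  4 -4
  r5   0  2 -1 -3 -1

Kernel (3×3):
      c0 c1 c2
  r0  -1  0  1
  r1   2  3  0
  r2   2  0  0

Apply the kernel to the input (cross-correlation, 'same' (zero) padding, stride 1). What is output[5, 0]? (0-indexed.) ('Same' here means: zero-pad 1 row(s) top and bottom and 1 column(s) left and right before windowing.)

The receptive field on the zero-padded input at this output position is [0 -3 5 / 0 0 2 / 0 0 0]. Elementwise product with the kernel and sum: 0·-1 + 5·1 + 0·2 + 0·3 + 0·2.

5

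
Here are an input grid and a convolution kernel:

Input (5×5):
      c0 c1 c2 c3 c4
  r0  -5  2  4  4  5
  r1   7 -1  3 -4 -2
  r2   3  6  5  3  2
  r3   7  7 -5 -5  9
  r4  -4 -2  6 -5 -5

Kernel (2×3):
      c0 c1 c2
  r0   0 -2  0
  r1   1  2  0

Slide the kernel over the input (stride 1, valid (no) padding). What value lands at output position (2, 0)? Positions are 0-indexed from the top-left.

The receptive field on the input at this output position is [3 6 5 / 7 7 -5]. Elementwise product with the kernel and sum: 6·-2 + 7·1 + 7·2.

9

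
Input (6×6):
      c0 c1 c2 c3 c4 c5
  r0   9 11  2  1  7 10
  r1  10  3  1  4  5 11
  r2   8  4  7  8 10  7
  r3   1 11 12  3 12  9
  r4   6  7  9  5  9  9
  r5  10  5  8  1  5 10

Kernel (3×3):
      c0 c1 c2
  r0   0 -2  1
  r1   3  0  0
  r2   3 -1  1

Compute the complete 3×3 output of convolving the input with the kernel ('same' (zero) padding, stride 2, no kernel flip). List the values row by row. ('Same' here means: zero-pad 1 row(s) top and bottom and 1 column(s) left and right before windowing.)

-7 45 21
-7 38 31
4 8 8

Output[0,0]: The receptive field on the zero-padded input at this output position is [0 0 0 / 0 9 11 / 0 10 3]. Elementwise product with the kernel and sum: 0·-2 + 0·1 + 0·3 + 0·3 + 10·-1 + 3·1.
Output[0,1]: The receptive field on the zero-padded input at this output position is [0 0 0 / 11 2 1 / 3 1 4]. Elementwise product with the kernel and sum: 0·-2 + 0·1 + 11·3 + 3·3 + 1·-1 + 4·1.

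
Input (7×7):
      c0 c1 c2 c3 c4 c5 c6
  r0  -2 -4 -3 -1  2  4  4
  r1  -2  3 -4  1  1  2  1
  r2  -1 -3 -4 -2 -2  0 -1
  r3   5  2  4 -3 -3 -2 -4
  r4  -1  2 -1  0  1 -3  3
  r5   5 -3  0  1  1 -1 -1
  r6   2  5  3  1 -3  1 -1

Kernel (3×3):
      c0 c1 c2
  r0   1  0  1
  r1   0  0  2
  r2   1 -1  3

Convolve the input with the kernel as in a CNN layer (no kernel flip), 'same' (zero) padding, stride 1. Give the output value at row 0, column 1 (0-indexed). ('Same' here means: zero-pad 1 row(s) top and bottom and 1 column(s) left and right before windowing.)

The receptive field on the zero-padded input at this output position is [0 0 0 / -2 -4 -3 / -2 3 -4]. Elementwise product with the kernel and sum: 0·1 + 0·1 + -3·2 + -2·1 + 3·-1 + -4·3.

-23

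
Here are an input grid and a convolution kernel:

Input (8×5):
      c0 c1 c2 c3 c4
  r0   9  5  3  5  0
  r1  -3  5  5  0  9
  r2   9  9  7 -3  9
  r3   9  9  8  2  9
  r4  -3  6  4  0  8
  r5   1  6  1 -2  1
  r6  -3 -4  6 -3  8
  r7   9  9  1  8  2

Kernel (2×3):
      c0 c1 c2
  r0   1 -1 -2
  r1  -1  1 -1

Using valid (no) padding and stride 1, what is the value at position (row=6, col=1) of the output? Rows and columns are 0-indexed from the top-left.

The receptive field on the input at this output position is [-4 6 -3 / 9 1 8]. Elementwise product with the kernel and sum: -4·1 + 6·-1 + -3·-2 + 9·-1 + 1·1 + 8·-1.

-20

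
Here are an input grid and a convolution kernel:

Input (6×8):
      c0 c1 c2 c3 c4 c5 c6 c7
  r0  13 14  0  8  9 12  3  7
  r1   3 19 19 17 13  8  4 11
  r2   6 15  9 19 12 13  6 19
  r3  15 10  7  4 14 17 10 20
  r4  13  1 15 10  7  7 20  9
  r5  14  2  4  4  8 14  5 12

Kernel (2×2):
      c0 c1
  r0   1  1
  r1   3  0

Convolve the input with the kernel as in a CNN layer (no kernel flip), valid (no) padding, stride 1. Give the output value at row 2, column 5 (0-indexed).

70

The receptive field on the input at this output position is [13 6 / 17 10]. Elementwise product with the kernel and sum: 13·1 + 6·1 + 17·3.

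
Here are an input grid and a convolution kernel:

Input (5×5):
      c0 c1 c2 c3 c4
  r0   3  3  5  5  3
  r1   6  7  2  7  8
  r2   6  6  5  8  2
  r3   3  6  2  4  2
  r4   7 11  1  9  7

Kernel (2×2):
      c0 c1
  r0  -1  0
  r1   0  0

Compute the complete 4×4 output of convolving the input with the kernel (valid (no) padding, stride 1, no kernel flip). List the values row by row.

Output[0,0]: The receptive field on the input at this output position is [3 3 / 6 7]. Elementwise product with the kernel and sum: 3·-1.

-3 -3 -5 -5
-6 -7 -2 -7
-6 -6 -5 -8
-3 -6 -2 -4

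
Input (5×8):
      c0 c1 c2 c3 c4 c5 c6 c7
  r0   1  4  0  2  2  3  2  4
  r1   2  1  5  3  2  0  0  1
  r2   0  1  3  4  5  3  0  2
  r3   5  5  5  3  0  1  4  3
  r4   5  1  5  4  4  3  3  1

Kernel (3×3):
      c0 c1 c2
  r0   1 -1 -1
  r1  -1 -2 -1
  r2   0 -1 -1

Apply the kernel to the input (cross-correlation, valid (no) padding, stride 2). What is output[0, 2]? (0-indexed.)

-8

The receptive field on the input at this output position is [2 3 2 / 2 0 0 / 5 3 0]. Elementwise product with the kernel and sum: 2·1 + 3·-1 + 2·-1 + 2·-1 + 0·-2 + 0·-1 + 3·-1 + 0·-1.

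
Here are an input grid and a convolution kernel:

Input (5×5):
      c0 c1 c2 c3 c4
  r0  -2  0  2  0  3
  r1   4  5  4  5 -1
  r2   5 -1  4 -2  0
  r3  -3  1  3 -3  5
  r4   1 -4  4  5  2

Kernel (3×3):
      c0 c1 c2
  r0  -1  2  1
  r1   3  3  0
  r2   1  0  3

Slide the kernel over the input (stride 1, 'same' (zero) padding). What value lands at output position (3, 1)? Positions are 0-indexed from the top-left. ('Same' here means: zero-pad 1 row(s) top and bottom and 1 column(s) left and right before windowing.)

4

The receptive field on the zero-padded input at this output position is [5 -1 4 / -3 1 3 / 1 -4 4]. Elementwise product with the kernel and sum: 5·-1 + -1·2 + 4·1 + -3·3 + 1·3 + 1·1 + 4·3.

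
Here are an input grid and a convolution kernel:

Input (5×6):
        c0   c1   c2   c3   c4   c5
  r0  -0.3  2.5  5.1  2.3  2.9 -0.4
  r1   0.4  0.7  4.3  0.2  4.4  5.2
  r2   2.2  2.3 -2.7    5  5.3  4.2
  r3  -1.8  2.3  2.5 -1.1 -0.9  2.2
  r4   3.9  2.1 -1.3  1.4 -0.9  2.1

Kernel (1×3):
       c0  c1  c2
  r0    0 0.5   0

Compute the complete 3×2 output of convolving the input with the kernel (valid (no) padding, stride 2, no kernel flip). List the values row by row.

1.25 1.15
1.15 2.5
1.05 0.7

Output[0,0]: The receptive field on the input at this output position is [-0.3 2.5 5.1]. Elementwise product with the kernel and sum: 2.5·0.5.
Output[0,1]: The receptive field on the input at this output position is [5.1 2.3 2.9]. Elementwise product with the kernel and sum: 2.3·0.5.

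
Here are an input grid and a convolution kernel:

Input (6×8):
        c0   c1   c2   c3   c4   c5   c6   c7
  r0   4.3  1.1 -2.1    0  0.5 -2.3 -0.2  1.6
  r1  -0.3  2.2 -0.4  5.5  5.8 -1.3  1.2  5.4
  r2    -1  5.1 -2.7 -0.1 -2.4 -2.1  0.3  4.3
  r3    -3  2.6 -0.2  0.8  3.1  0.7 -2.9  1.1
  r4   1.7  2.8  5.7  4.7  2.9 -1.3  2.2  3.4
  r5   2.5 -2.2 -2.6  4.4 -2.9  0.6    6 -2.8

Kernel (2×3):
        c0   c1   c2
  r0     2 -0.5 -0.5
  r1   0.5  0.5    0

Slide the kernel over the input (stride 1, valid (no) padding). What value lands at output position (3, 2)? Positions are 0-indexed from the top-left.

2.85

The receptive field on the input at this output position is [-0.2 0.8 3.1 / 5.7 4.7 2.9]. Elementwise product with the kernel and sum: -0.2·2 + 0.8·-0.5 + 3.1·-0.5 + 5.7·0.5 + 4.7·0.5.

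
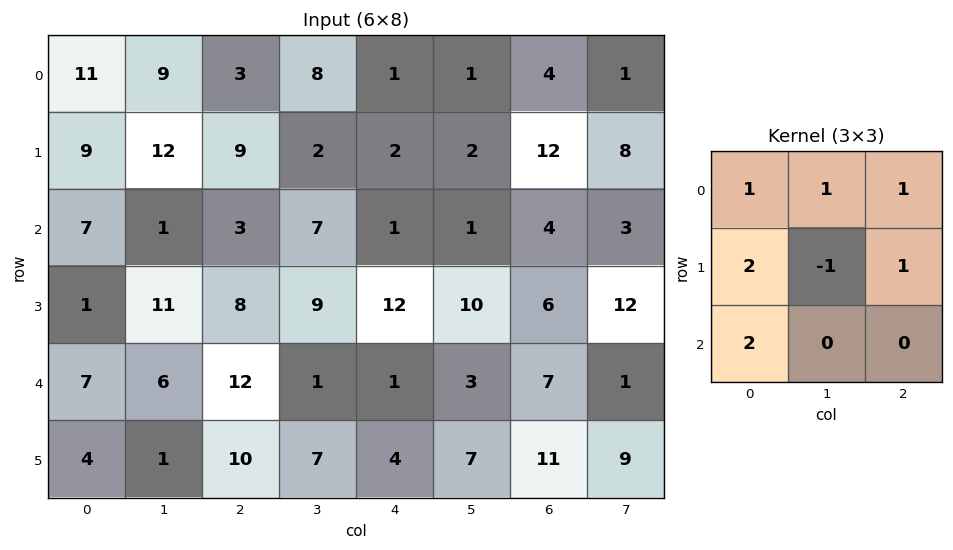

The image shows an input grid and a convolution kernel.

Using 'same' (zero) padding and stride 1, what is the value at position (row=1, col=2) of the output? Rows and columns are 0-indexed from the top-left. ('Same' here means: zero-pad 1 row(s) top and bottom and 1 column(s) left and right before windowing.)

The receptive field on the zero-padded input at this output position is [9 3 8 / 12 9 2 / 1 3 7]. Elementwise product with the kernel and sum: 9·1 + 3·1 + 8·1 + 12·2 + 9·-1 + 2·1 + 1·2.

39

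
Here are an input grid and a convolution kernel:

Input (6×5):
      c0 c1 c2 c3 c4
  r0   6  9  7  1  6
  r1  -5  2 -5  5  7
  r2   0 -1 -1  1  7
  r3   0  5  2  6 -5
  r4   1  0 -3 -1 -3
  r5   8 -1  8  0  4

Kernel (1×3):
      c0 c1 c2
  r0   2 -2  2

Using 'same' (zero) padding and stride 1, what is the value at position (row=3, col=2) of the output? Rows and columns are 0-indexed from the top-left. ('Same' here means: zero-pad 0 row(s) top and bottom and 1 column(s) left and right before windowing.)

The receptive field on the zero-padded input at this output position is [5 2 6]. Elementwise product with the kernel and sum: 5·2 + 2·-2 + 6·2.

18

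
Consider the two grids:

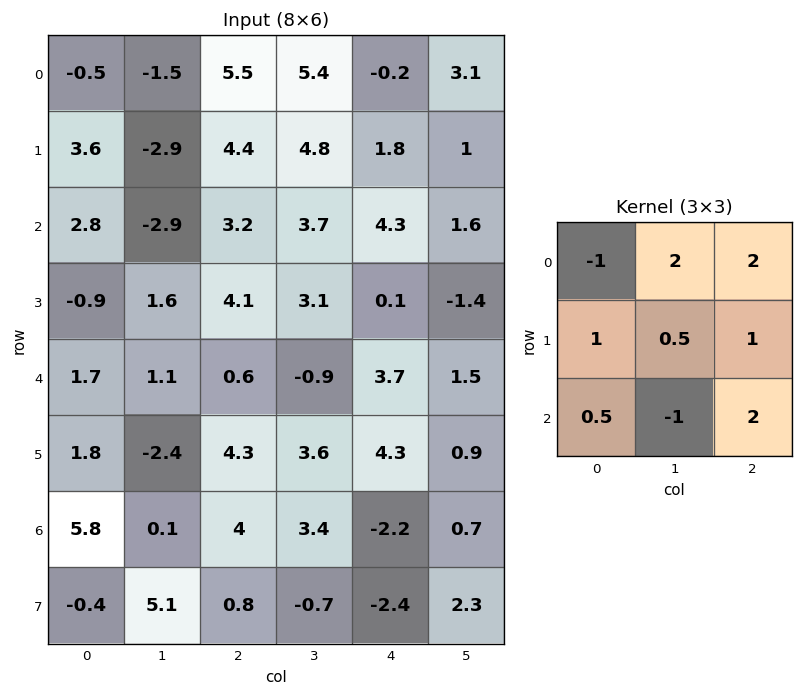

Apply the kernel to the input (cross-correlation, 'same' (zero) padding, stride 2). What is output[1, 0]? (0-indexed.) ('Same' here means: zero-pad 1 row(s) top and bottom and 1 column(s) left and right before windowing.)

4

The receptive field on the zero-padded input at this output position is [0 3.6 -2.9 / 0 2.8 -2.9 / 0 -0.9 1.6]. Elementwise product with the kernel and sum: 0·-1 + 3.6·2 + -2.9·2 + 0·1 + 2.8·0.5 + -2.9·1 + 0·0.5 + -0.9·-1 + 1.6·2.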